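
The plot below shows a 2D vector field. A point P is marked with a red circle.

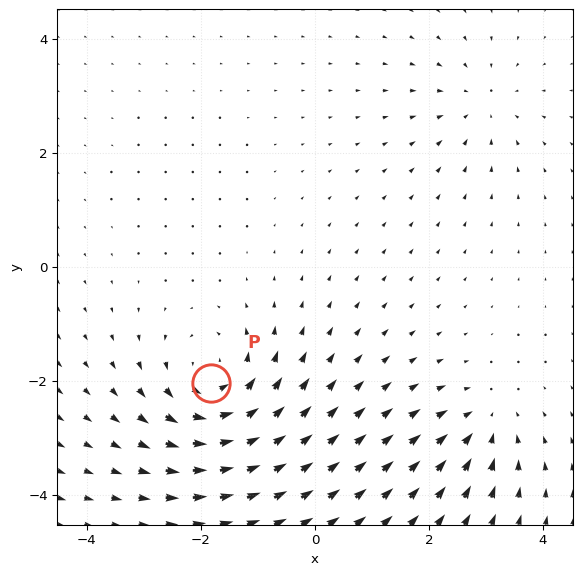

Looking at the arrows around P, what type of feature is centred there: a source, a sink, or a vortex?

At P (-1.8, -2.0) the arrows circulate counterclockwise. Divergence ≈0, curl about +5 — near-zero divergence with nonzero curl is a vortex.

vortex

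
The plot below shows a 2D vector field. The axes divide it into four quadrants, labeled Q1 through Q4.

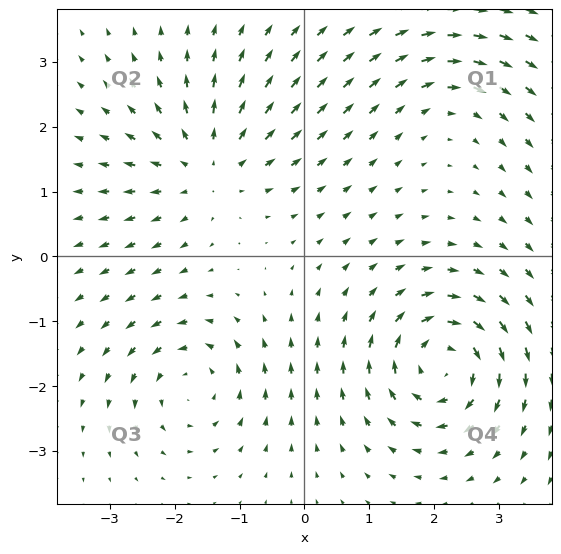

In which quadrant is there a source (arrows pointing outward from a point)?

The source sits at approximately (-1.5, 1.4), which lies in quadrant Q2. The divergence there is about +4, positive as expected for a source.

Q2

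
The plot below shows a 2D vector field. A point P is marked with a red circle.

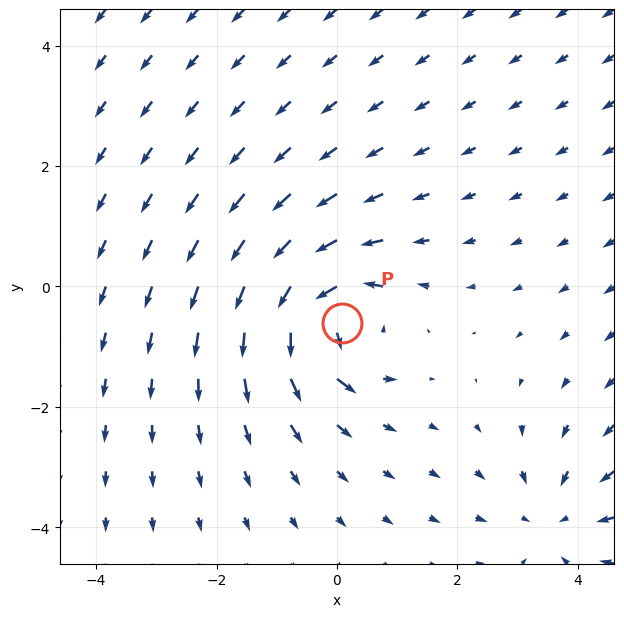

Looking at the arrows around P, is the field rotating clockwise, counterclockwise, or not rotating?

Near P at (0.1, -0.6) the arrows circulate counterclockwise. The curl (z-component) there is about +6; positive curl means counterclockwise rotation.

counterclockwise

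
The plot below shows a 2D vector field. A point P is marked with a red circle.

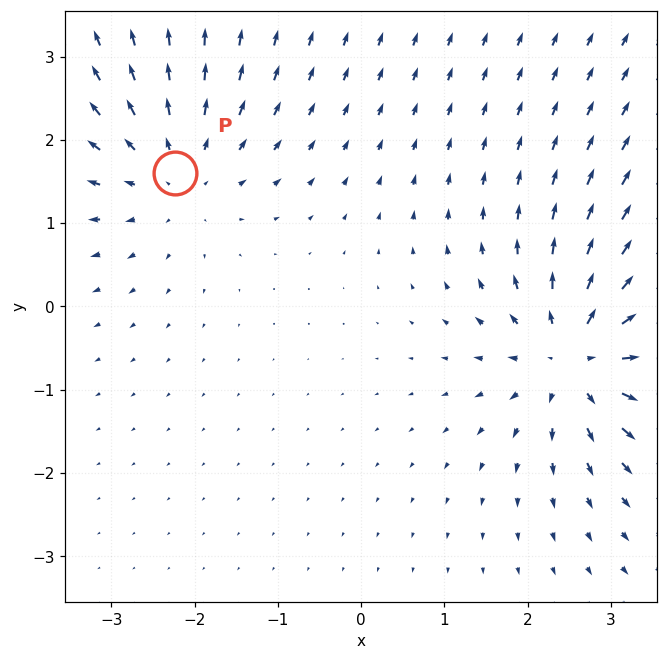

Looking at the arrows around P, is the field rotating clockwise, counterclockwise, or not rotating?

not rotating

Near P at (-2.2, 1.6) the arrows show no circulation. The curl there is ≈0.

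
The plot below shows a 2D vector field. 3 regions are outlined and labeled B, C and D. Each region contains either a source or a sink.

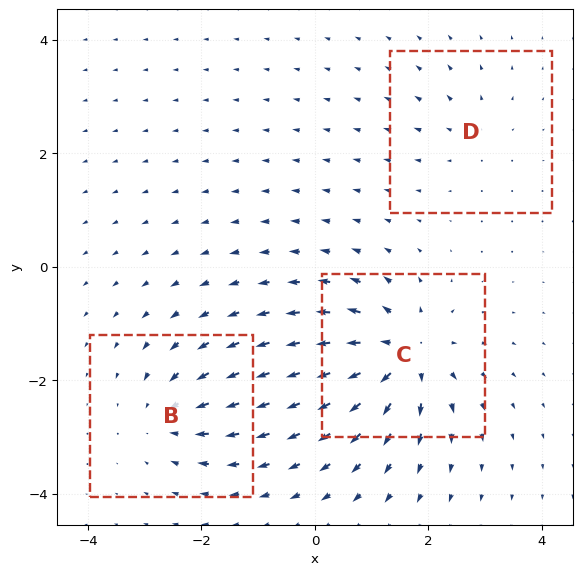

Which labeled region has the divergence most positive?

Divergence at each region's feature centre — B: about -4, C: about +6, D: about +2. Region C is most positive.

C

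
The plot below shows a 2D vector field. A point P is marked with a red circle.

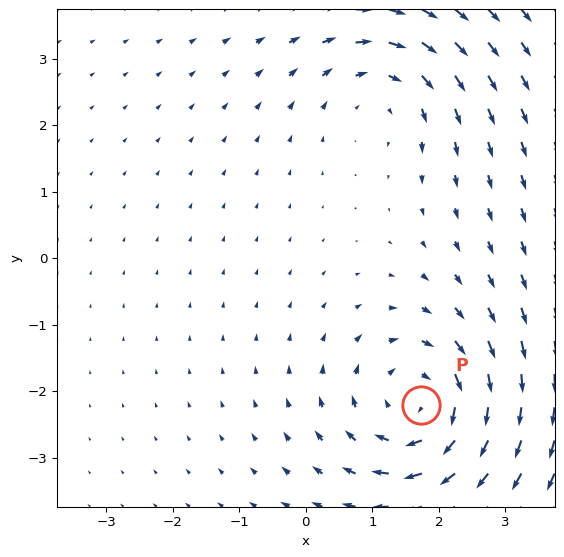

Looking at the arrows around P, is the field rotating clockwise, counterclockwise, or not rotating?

Near P at (1.7, -2.2) the arrows circulate clockwise. The curl (z-component) there is about -4; negative curl means clockwise rotation.

clockwise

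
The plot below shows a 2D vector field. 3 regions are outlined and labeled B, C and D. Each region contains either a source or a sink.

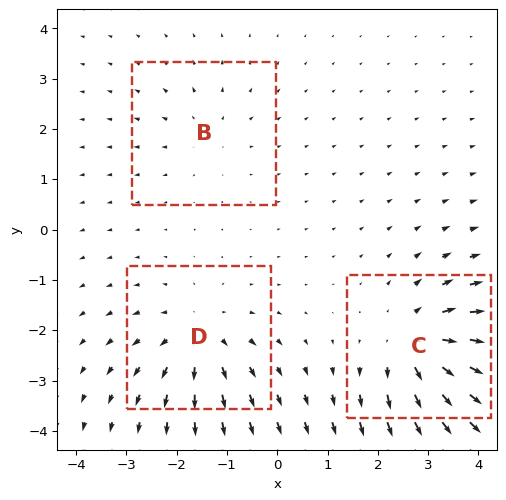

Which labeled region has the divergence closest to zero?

B

Divergence at each region's feature centre — B: about +2, C: about +5, D: about +4. Region B is closest to zero.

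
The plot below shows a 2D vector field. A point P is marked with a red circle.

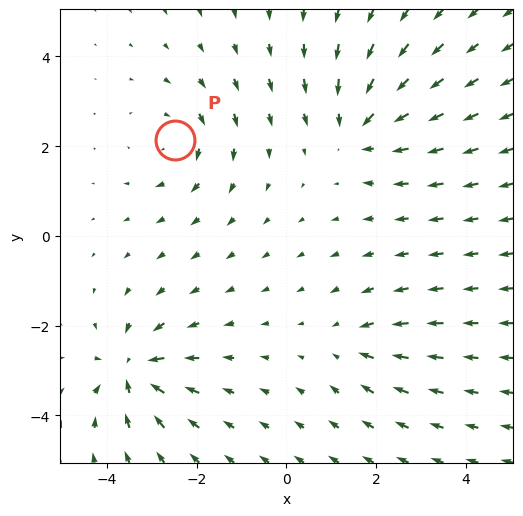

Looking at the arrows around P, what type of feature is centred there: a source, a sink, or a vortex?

At P (-2.5, 2.1) the arrows circulate clockwise. Divergence ≈0, curl about -4 — near-zero divergence with nonzero curl is a vortex.

vortex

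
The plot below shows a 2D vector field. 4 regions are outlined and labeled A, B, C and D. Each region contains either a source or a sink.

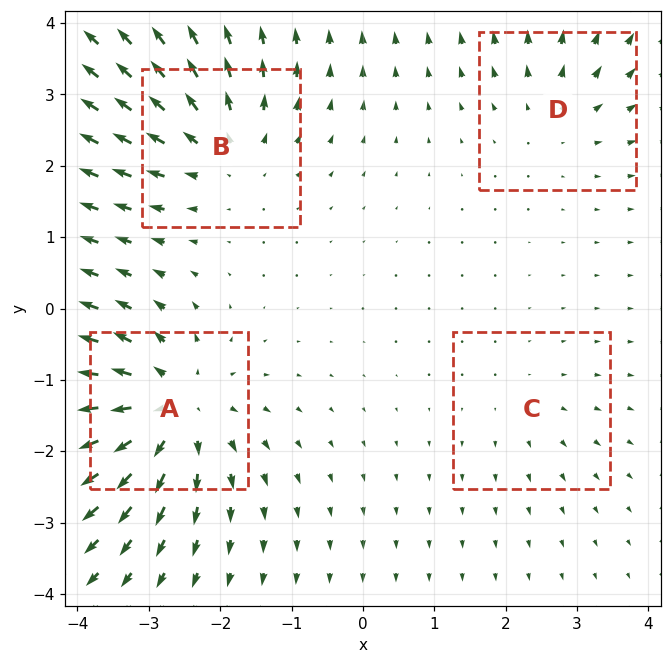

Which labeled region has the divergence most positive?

Divergence at each region's feature centre — A: about +7, B: about +5, C: about +2, D: about +3. Region A is most positive.

A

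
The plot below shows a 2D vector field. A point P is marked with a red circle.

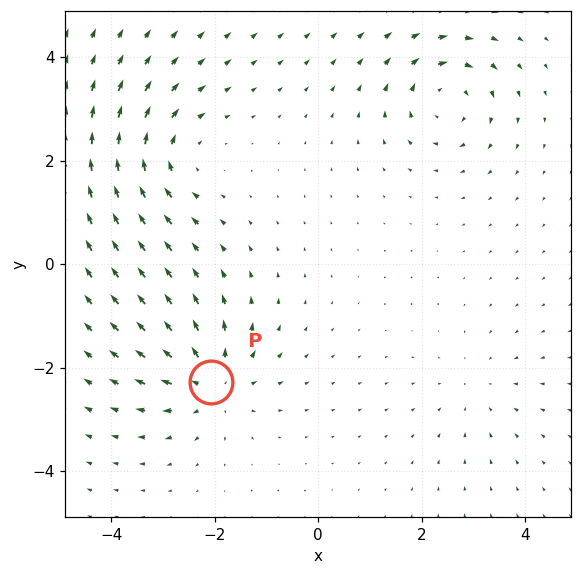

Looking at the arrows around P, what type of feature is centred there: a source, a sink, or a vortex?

At P (-2.1, -2.3) the arrows spread outward. Divergence about +5, curl ≈0 — positive divergence with near-zero curl is a source.

source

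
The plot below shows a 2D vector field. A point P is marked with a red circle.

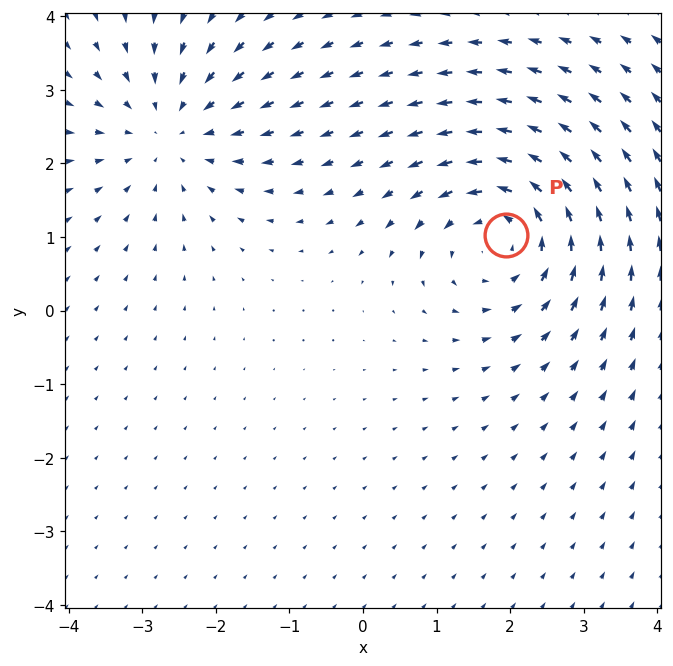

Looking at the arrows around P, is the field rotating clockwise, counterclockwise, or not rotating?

Near P at (1.9, 1.0) the arrows circulate counterclockwise. The curl (z-component) there is about +4; positive curl means counterclockwise rotation.

counterclockwise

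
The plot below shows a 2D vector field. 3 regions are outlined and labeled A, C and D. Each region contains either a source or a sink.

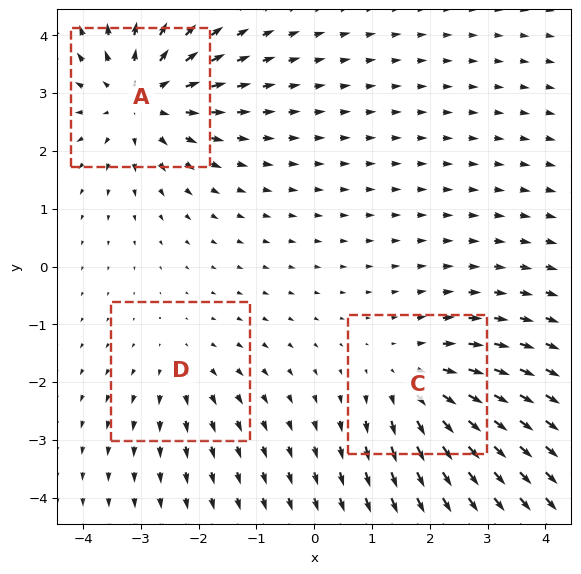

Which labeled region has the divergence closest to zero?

D

Divergence at each region's feature centre — A: about +4, C: about +3, D: about +2. Region D is closest to zero.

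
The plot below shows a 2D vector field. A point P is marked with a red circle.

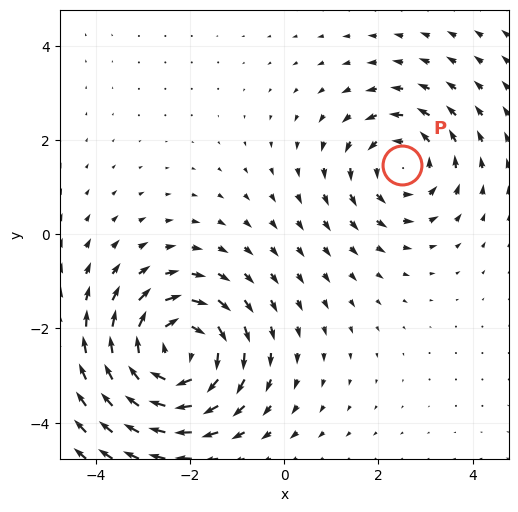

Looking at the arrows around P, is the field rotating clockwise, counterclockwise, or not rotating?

counterclockwise

Near P at (2.5, 1.5) the arrows circulate counterclockwise. The curl (z-component) there is about +3; positive curl means counterclockwise rotation.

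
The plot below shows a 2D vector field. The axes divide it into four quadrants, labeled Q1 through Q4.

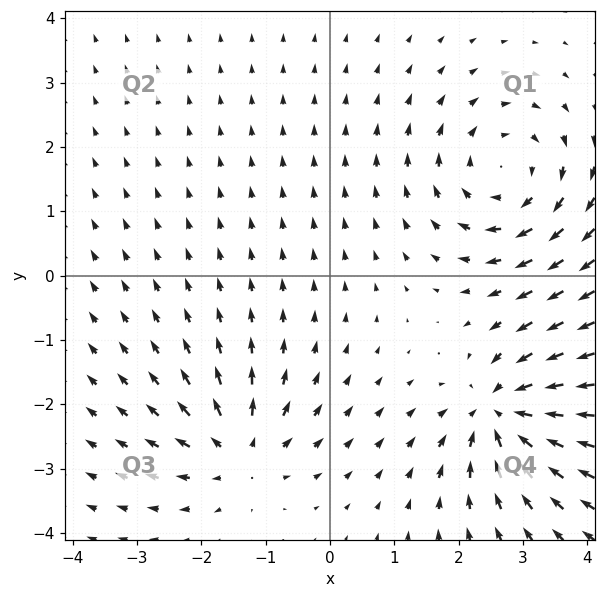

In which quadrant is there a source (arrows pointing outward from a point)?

Q3

The source sits at approximately (-1.4, -2.7), which lies in quadrant Q3. The divergence there is about +5, positive as expected for a source.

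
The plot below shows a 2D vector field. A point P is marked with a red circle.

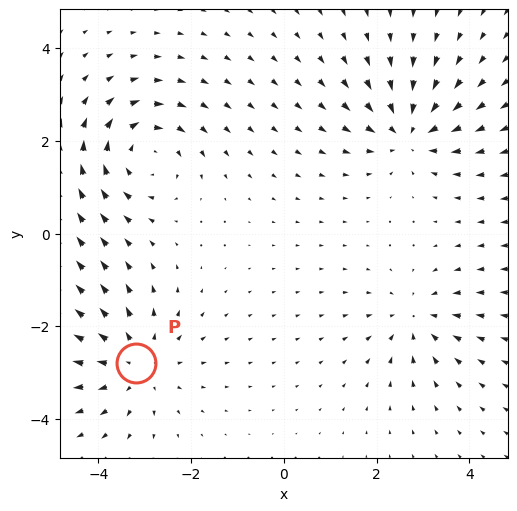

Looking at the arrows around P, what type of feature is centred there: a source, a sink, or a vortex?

source

At P (-3.2, -2.8) the arrows spread outward. Divergence about +4, curl ≈0 — positive divergence with near-zero curl is a source.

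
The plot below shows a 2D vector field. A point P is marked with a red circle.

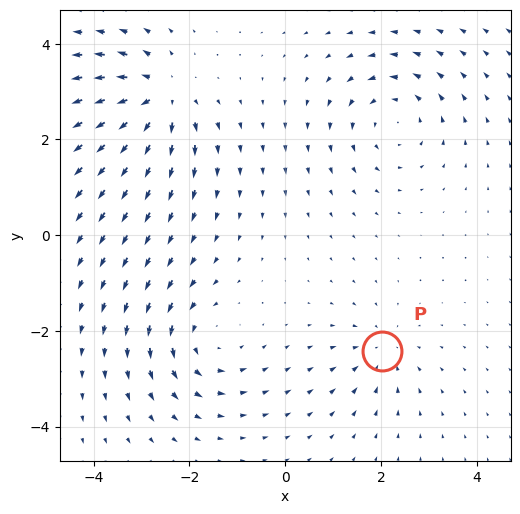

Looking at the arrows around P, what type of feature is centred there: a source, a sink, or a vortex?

At P (2.0, -2.4) the arrows converge inward. Divergence about -3, curl ≈0 — negative divergence with near-zero curl is a sink.

sink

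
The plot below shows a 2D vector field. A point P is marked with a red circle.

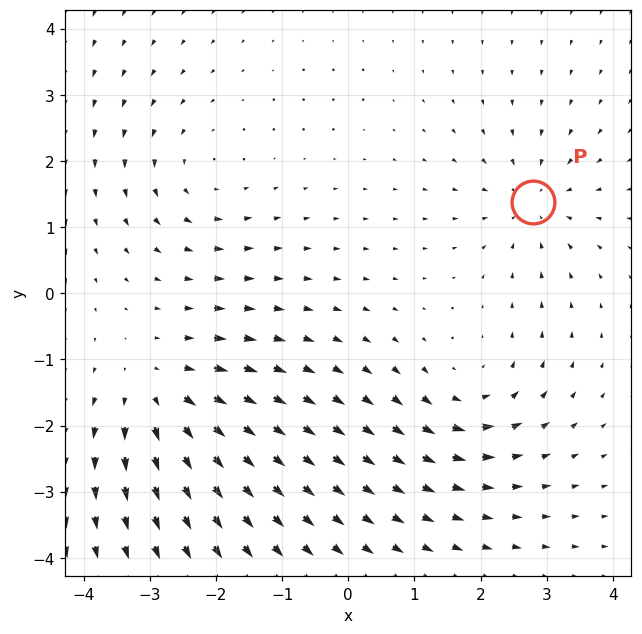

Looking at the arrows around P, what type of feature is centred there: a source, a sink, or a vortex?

At P (2.8, 1.4) the arrows converge inward. Divergence about -4, curl ≈0 — negative divergence with near-zero curl is a sink.

sink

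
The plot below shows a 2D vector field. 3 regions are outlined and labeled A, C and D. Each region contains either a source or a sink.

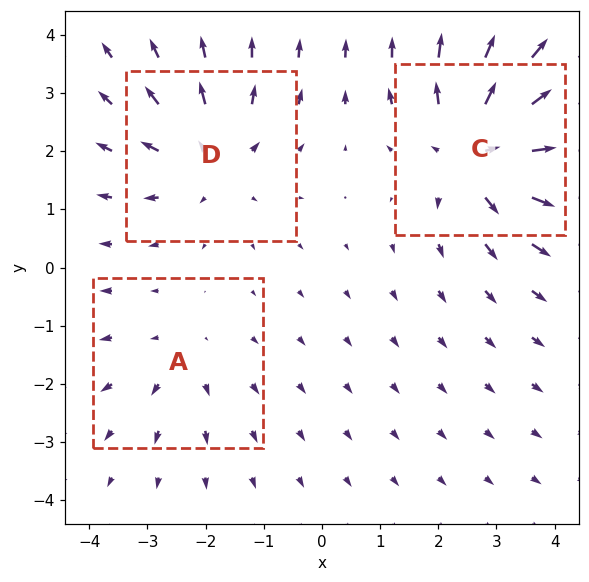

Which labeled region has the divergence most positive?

C

Divergence at each region's feature centre — A: about +2, C: about +5, D: about +3. Region C is most positive.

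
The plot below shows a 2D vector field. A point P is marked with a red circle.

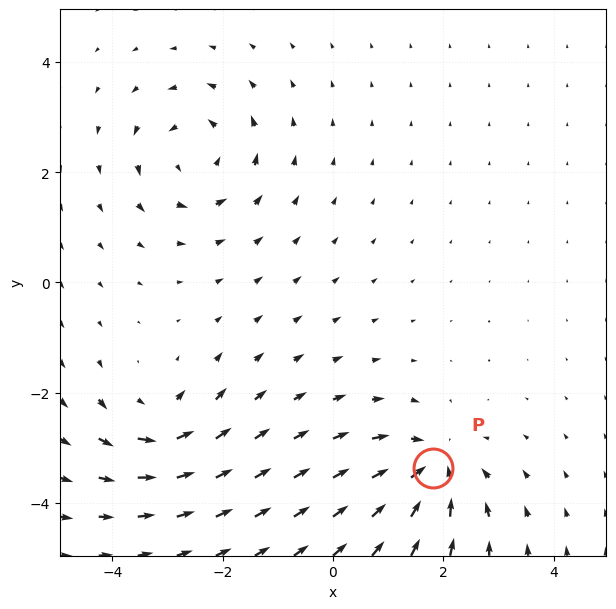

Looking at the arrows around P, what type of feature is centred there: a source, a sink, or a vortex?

sink

At P (1.8, -3.4) the arrows converge inward. Divergence about -6, curl ≈0 — negative divergence with near-zero curl is a sink.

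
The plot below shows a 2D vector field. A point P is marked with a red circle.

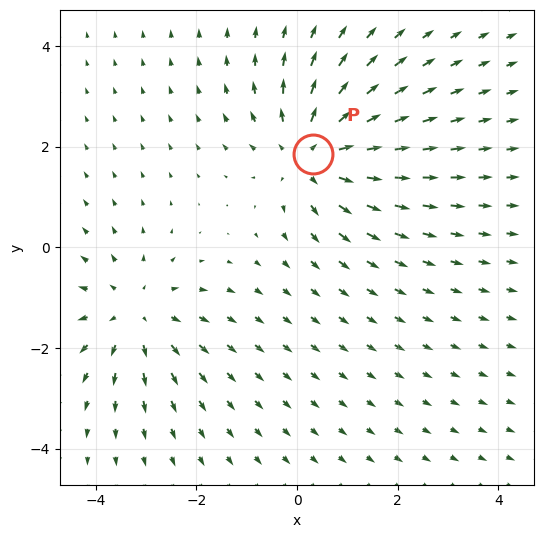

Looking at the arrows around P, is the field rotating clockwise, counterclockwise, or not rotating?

not rotating

Near P at (0.3, 1.9) the arrows show no circulation. The curl there is ≈0.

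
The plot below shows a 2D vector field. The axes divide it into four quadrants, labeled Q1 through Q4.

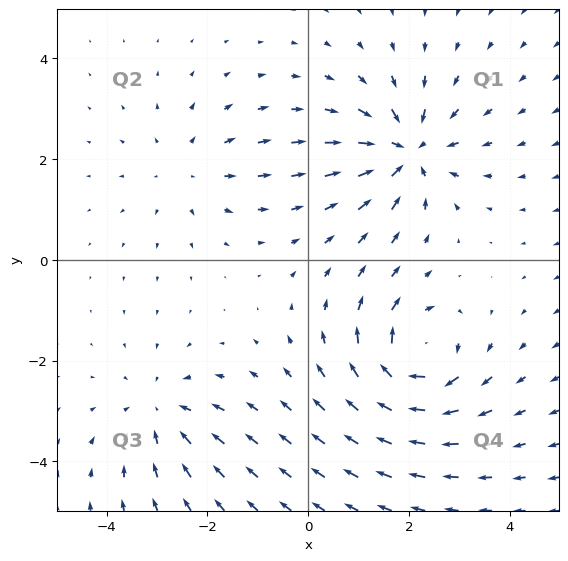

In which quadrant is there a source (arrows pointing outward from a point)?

Q2

The source sits at approximately (-2.4, 1.8), which lies in quadrant Q2. The divergence there is about +2, positive as expected for a source.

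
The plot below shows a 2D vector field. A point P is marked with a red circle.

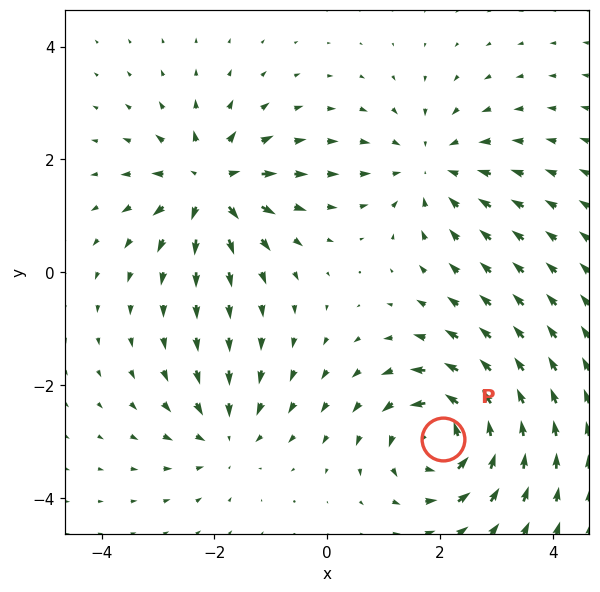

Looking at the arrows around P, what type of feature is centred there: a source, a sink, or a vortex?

vortex

At P (2.1, -3.0) the arrows circulate counterclockwise. Divergence ≈0, curl about +6 — near-zero divergence with nonzero curl is a vortex.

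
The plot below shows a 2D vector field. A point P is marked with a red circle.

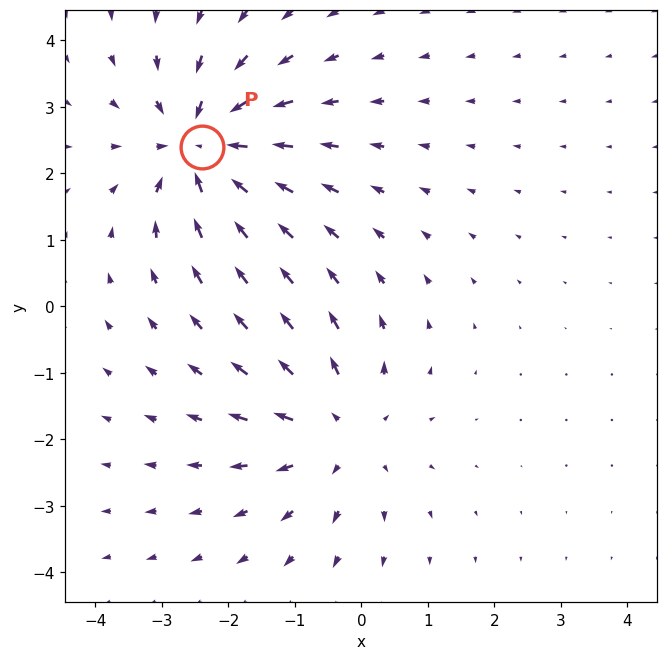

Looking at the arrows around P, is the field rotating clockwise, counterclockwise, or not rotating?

not rotating

Near P at (-2.4, 2.4) the arrows show no circulation. The curl there is ≈0.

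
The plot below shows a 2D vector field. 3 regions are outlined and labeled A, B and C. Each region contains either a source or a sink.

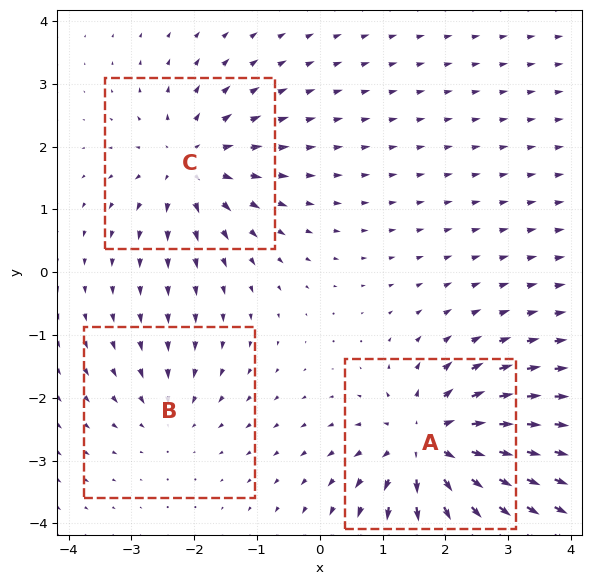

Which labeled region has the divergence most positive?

A

Divergence at each region's feature centre — A: about +5, B: about -2, C: about +4. Region A is most positive.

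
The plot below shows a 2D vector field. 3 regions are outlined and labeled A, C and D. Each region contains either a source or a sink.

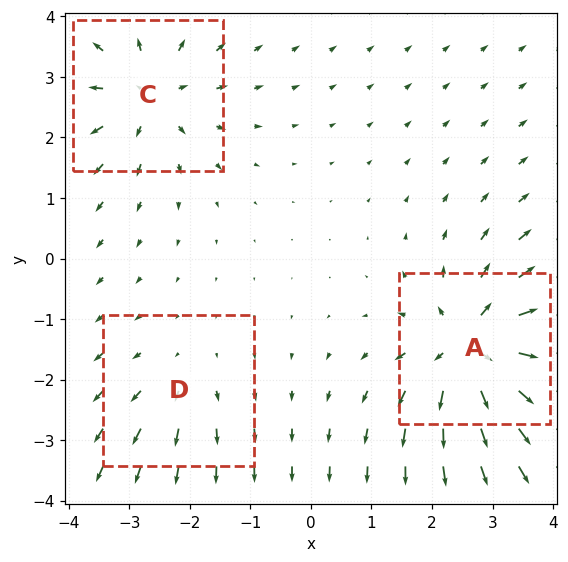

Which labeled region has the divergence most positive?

Divergence at each region's feature centre — A: about +6, C: about +4, D: about +2. Region A is most positive.

A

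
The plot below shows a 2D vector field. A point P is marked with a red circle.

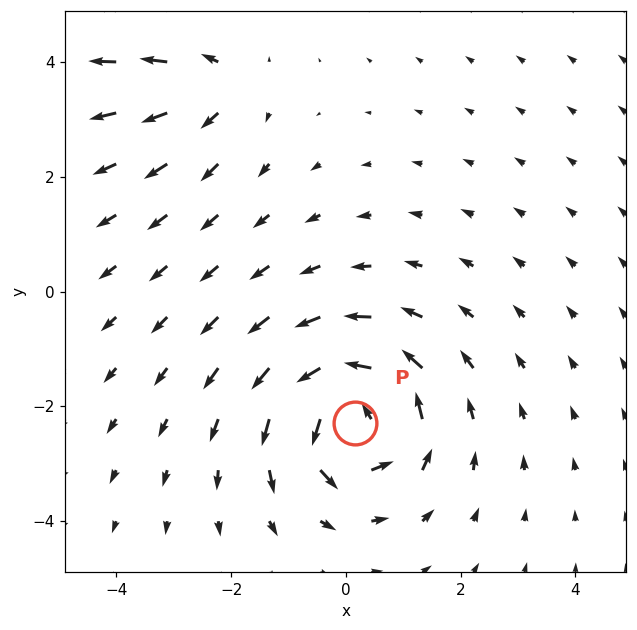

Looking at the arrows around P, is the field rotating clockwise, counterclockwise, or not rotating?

Near P at (0.2, -2.3) the arrows circulate counterclockwise. The curl (z-component) there is about +5; positive curl means counterclockwise rotation.

counterclockwise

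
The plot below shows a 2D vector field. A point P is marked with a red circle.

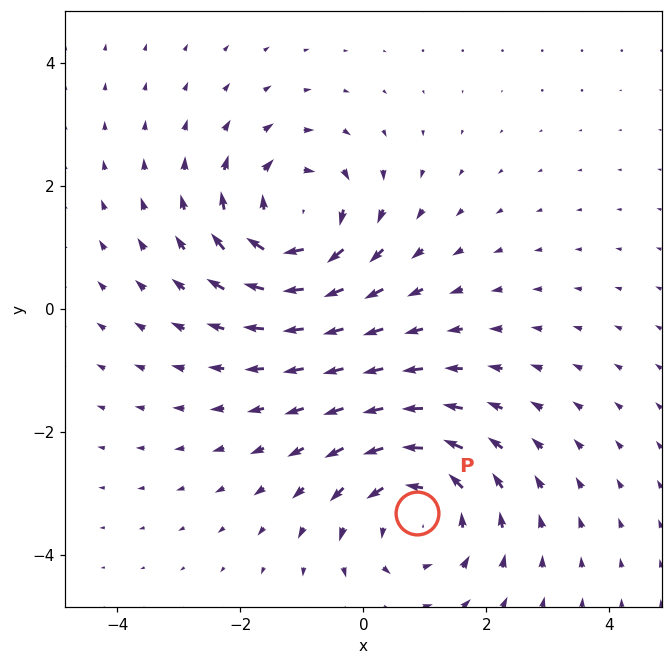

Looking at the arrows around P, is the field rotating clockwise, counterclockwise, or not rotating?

counterclockwise

Near P at (0.9, -3.3) the arrows circulate counterclockwise. The curl (z-component) there is about +4; positive curl means counterclockwise rotation.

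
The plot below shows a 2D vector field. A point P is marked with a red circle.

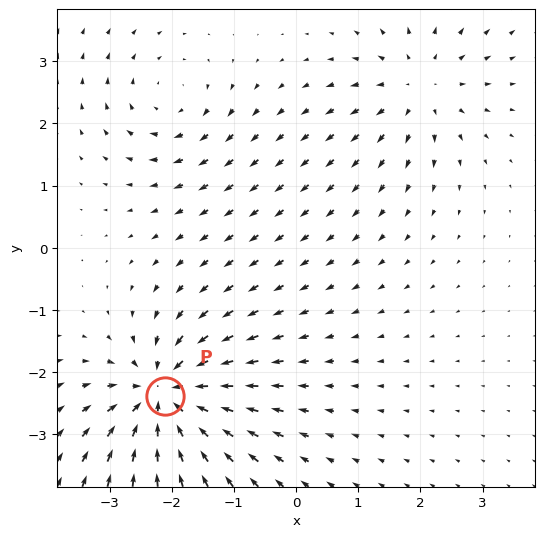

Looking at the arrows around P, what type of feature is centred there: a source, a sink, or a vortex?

sink

At P (-2.1, -2.4) the arrows converge inward. Divergence about -7, curl ≈0 — negative divergence with near-zero curl is a sink.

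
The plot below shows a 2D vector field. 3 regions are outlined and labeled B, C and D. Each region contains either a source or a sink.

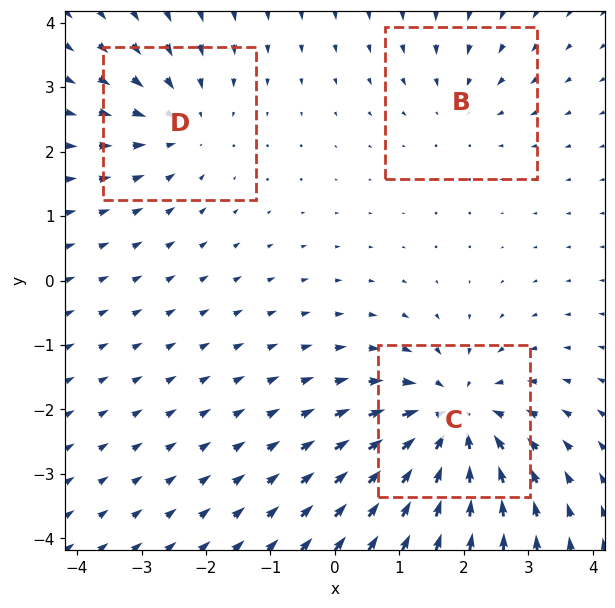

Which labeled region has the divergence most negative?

Divergence at each region's feature centre — B: about -2, C: about -5, D: about -3. Region C is most negative.

C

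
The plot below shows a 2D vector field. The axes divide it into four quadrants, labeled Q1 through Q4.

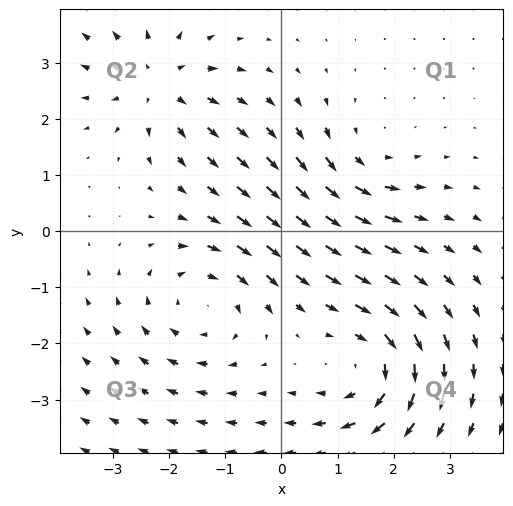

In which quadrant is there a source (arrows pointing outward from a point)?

The source sits at approximately (-2.2, 2.6), which lies in quadrant Q2. The divergence there is about +4, positive as expected for a source.

Q2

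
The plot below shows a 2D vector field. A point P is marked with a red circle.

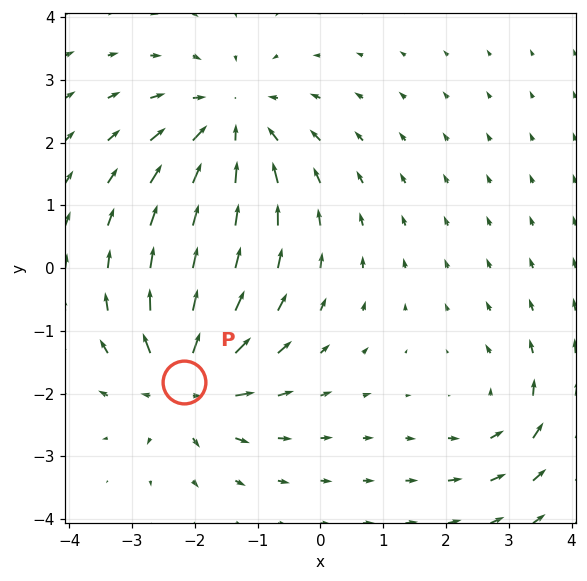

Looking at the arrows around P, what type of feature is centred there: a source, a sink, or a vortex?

source

At P (-2.2, -1.8) the arrows spread outward. Divergence about +6, curl ≈0 — positive divergence with near-zero curl is a source.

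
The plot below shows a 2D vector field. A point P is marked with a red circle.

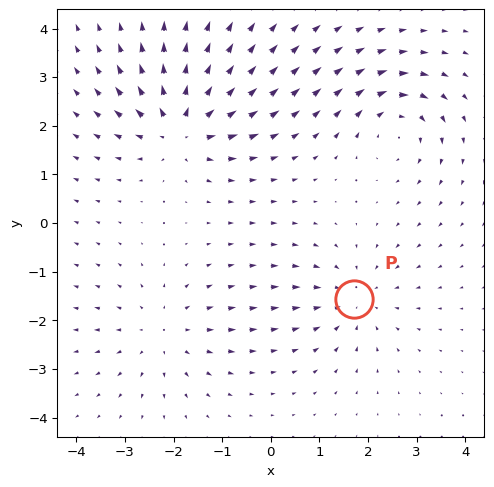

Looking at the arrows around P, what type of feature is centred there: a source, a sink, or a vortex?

sink

At P (1.7, -1.6) the arrows converge inward. Divergence about -4, curl ≈0 — negative divergence with near-zero curl is a sink.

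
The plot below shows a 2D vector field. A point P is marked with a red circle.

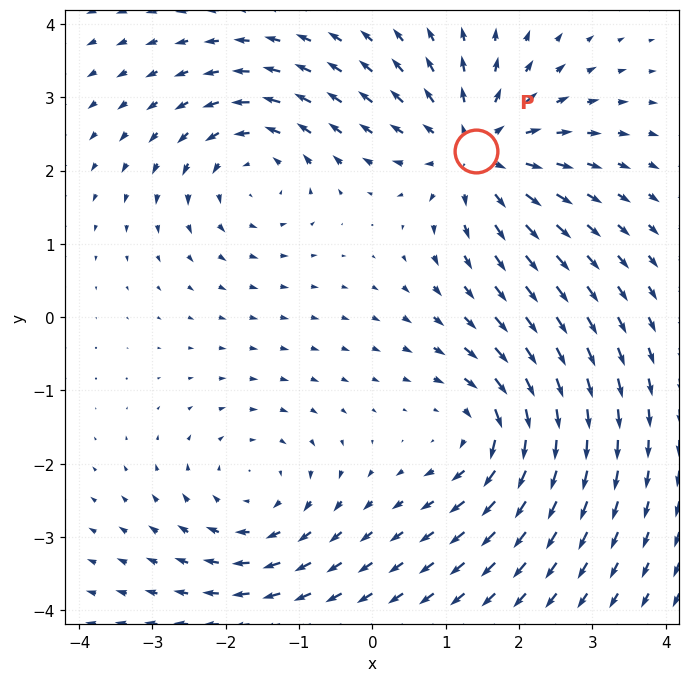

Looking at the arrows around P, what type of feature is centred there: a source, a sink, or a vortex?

At P (1.4, 2.3) the arrows spread outward. Divergence about +5, curl ≈0 — positive divergence with near-zero curl is a source.

source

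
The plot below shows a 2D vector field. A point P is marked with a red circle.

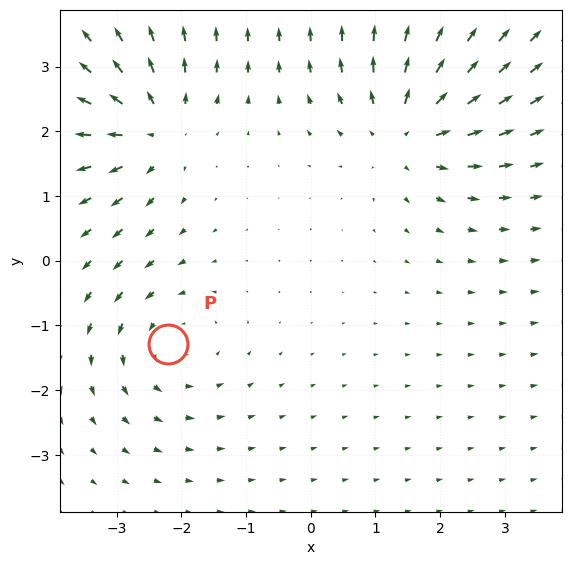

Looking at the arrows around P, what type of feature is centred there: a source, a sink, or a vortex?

At P (-2.2, -1.3) the arrows circulate counterclockwise. Divergence ≈0, curl about +4 — near-zero divergence with nonzero curl is a vortex.

vortex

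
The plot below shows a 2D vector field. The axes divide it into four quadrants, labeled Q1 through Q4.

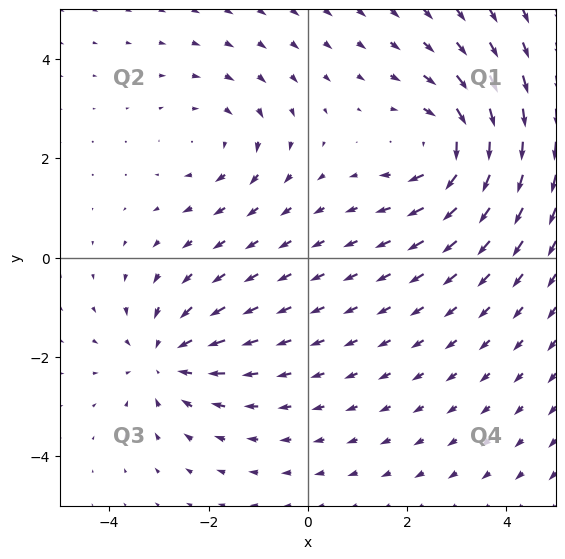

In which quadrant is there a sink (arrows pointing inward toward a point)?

The sink sits at approximately (-2.9, -2.0), which lies in quadrant Q3. The divergence there is about -4, negative as expected for a sink.

Q3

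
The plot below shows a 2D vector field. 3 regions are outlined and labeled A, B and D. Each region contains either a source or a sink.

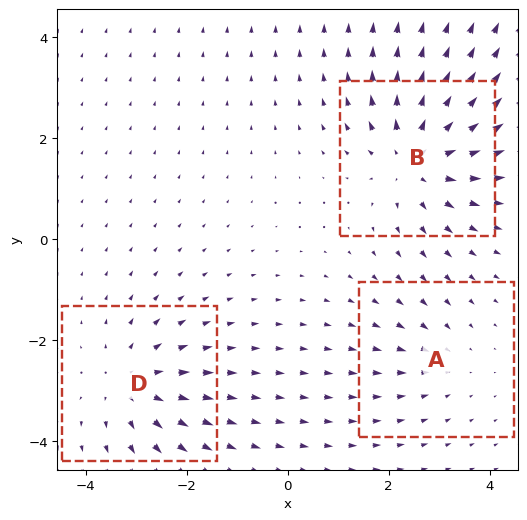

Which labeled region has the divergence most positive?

Divergence at each region's feature centre — A: about -2, B: about +4, D: about +3. Region B is most positive.

B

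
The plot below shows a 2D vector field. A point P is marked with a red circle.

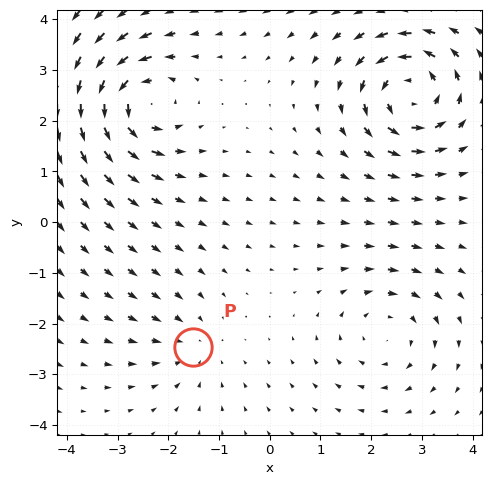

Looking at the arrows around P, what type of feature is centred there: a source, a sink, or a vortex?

At P (-1.5, -2.5) the arrows converge inward. Divergence about -2, curl ≈0 — negative divergence with near-zero curl is a sink.

sink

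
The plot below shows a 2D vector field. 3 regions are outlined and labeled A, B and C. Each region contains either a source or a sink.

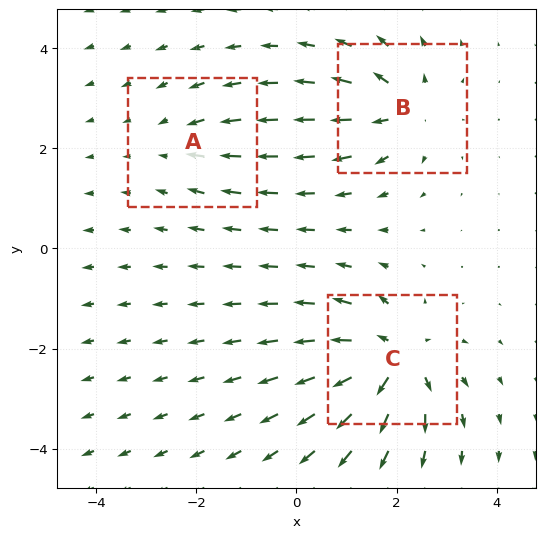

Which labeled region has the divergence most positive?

Divergence at each region's feature centre — A: about -2, B: about +4, C: about +6. Region C is most positive.

C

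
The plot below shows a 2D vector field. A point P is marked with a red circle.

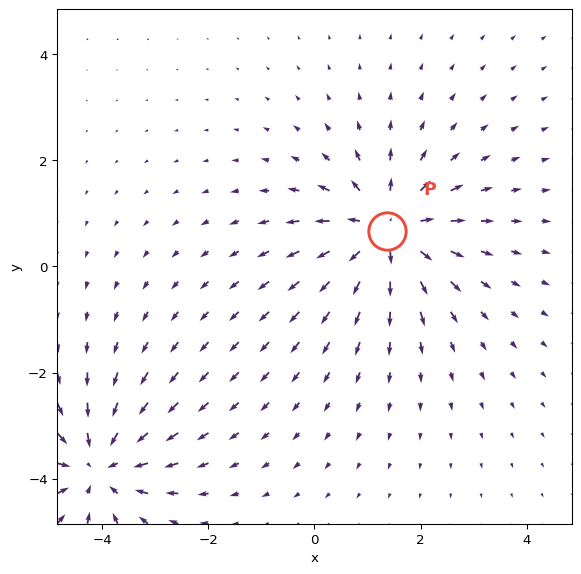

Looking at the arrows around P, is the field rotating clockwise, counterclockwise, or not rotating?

not rotating

Near P at (1.4, 0.7) the arrows show no circulation. The curl there is ≈0.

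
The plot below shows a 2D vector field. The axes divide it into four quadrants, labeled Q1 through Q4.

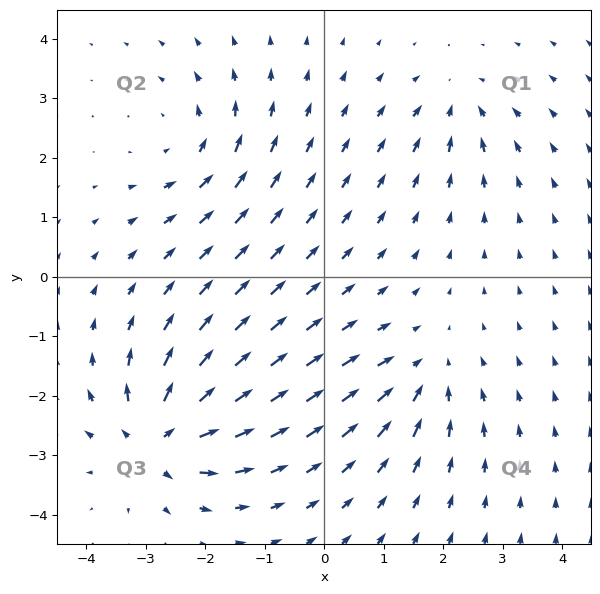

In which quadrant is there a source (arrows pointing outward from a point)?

The source sits at approximately (-2.8, -2.7), which lies in quadrant Q3. The divergence there is about +7, positive as expected for a source.

Q3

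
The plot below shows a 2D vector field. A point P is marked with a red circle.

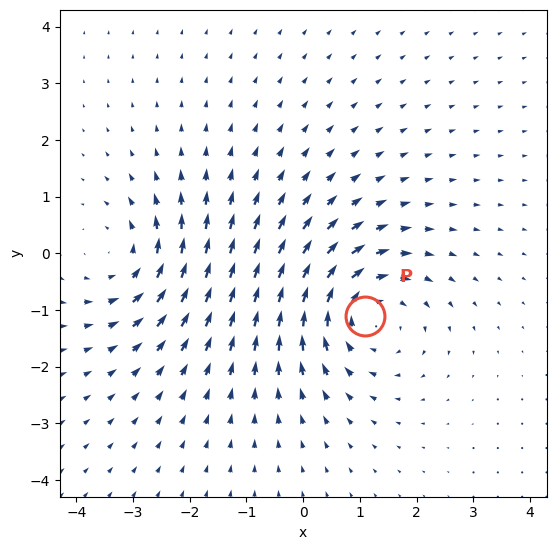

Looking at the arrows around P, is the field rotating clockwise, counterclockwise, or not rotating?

clockwise

Near P at (1.1, -1.1) the arrows circulate clockwise. The curl (z-component) there is about -3; negative curl means clockwise rotation.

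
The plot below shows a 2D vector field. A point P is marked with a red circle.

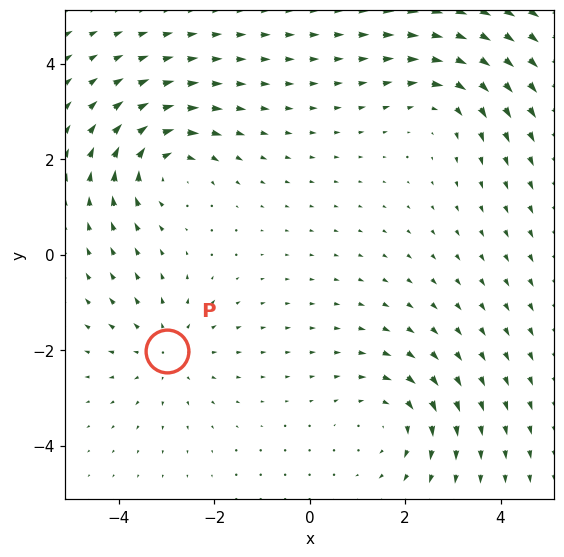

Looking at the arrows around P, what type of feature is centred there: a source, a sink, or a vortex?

At P (-3.0, -2.0) the arrows spread outward. Divergence about +2, curl ≈0 — positive divergence with near-zero curl is a source.

source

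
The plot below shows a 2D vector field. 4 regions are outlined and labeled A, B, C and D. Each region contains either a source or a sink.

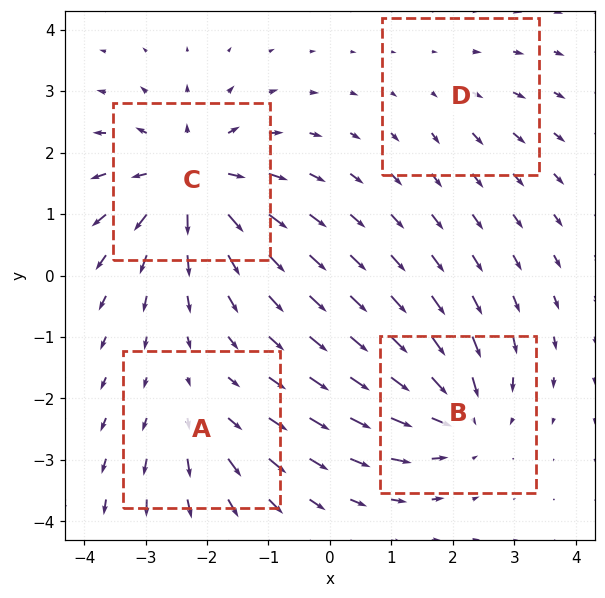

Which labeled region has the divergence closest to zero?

Divergence at each region's feature centre — A: about +3, B: about -5, C: about +7, D: about +2. Region D is closest to zero.

D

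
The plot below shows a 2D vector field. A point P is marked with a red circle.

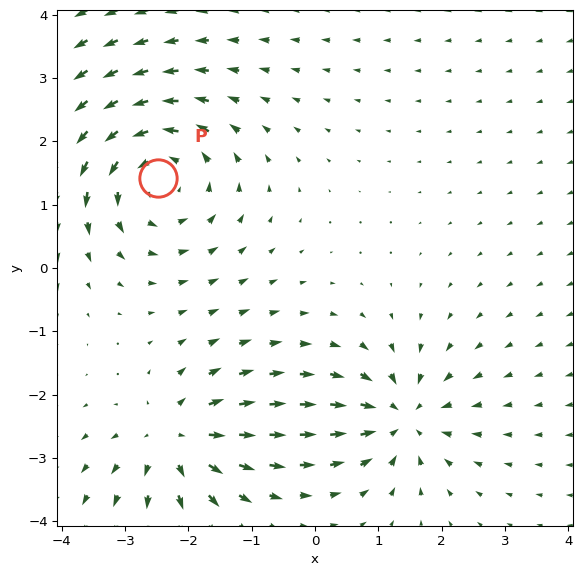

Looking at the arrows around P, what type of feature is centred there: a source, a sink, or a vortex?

vortex

At P (-2.5, 1.4) the arrows circulate counterclockwise. Divergence ≈0, curl about +5 — near-zero divergence with nonzero curl is a vortex.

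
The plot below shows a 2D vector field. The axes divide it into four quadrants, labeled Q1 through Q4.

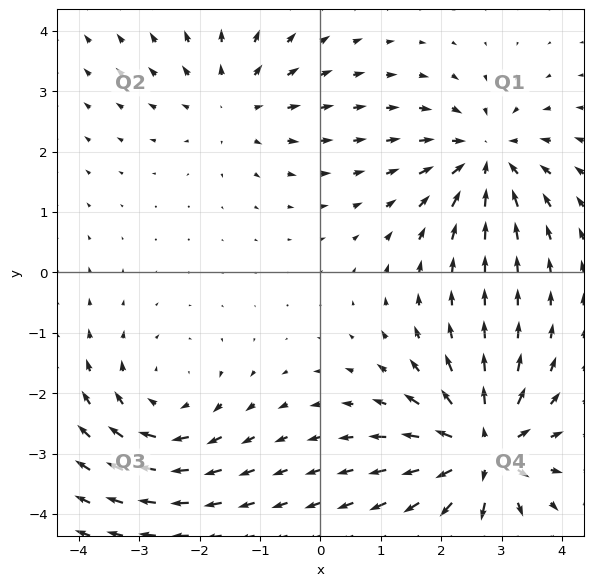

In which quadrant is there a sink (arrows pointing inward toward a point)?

The sink sits at approximately (2.7, 1.9), which lies in quadrant Q1. The divergence there is about -4, negative as expected for a sink.

Q1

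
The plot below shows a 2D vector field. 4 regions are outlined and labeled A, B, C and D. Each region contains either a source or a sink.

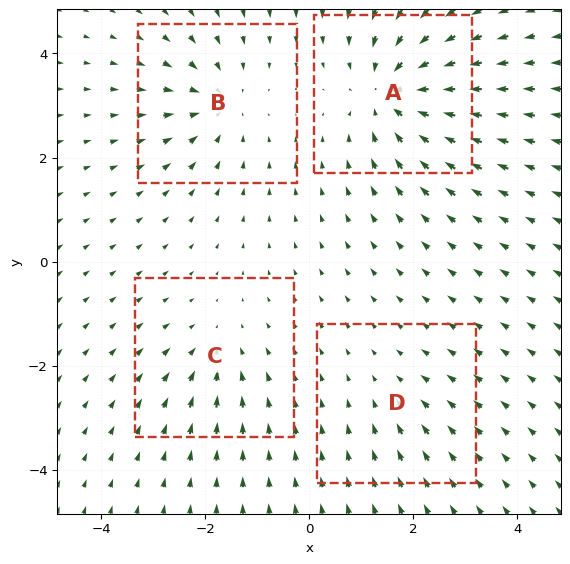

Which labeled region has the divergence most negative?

A

Divergence at each region's feature centre — A: about -7, B: about -5, C: about -3, D: about -2. Region A is most negative.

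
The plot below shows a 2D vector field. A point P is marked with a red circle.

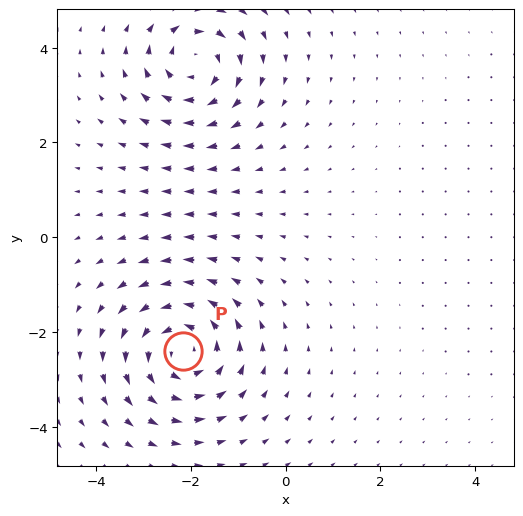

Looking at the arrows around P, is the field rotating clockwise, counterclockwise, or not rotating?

Near P at (-2.2, -2.4) the arrows circulate counterclockwise. The curl (z-component) there is about +4; positive curl means counterclockwise rotation.

counterclockwise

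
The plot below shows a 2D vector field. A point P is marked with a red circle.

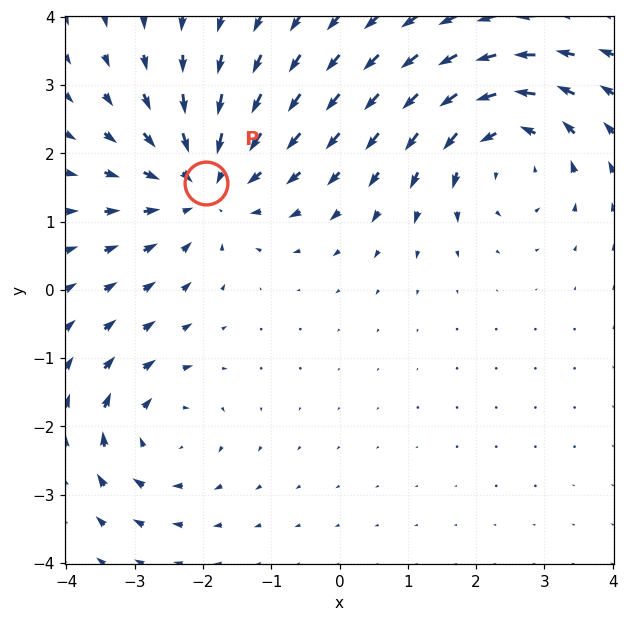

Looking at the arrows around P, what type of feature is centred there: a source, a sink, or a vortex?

At P (-2.0, 1.6) the arrows converge inward. Divergence about -4, curl ≈0 — negative divergence with near-zero curl is a sink.

sink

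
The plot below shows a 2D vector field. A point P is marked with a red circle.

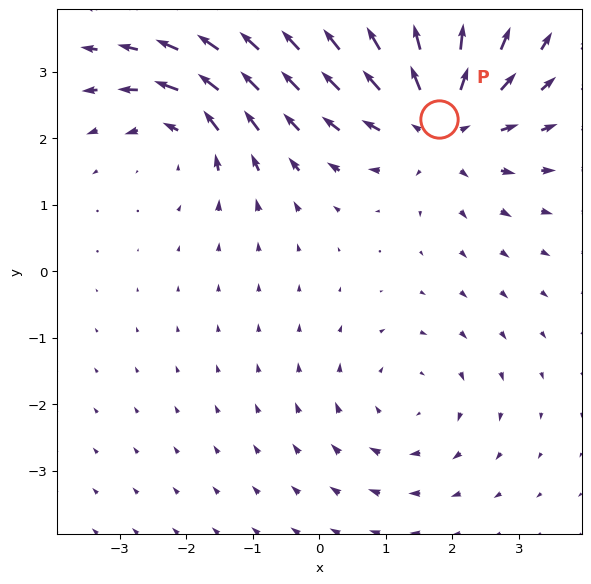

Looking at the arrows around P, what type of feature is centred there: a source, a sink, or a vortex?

source

At P (1.8, 2.3) the arrows spread outward. Divergence about +4, curl ≈0 — positive divergence with near-zero curl is a source.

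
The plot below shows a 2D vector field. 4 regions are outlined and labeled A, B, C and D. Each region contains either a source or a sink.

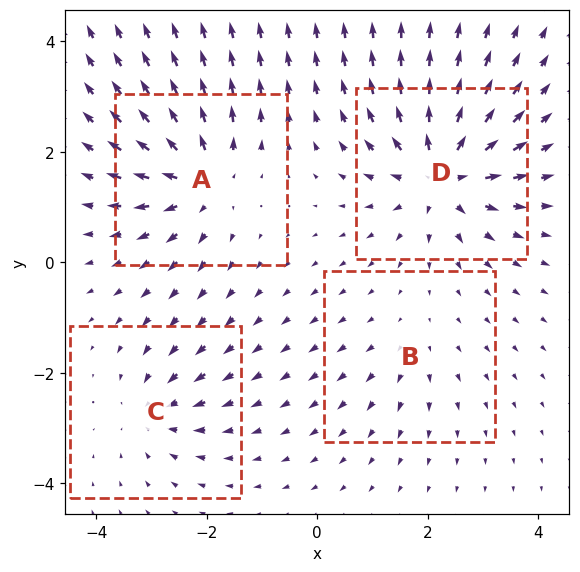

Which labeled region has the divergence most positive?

D

Divergence at each region's feature centre — A: about +6, B: about +2, C: about -4, D: about +8. Region D is most positive.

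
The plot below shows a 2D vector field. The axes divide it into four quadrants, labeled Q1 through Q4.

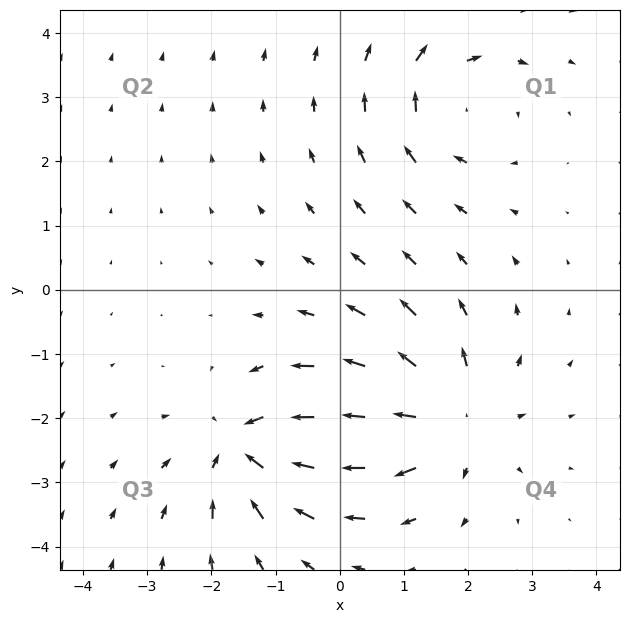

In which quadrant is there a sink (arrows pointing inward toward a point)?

Q3

The sink sits at approximately (-1.4, -2.5), which lies in quadrant Q3. The divergence there is about -5, negative as expected for a sink.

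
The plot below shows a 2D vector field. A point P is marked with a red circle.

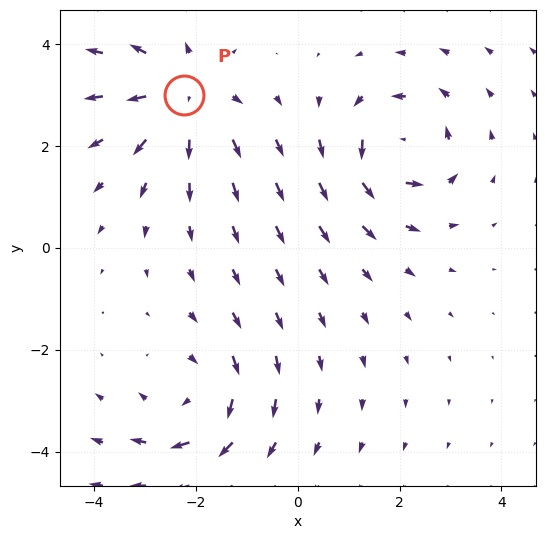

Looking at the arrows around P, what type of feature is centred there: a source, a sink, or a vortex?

At P (-2.2, 3.0) the arrows spread outward. Divergence about +5, curl ≈0 — positive divergence with near-zero curl is a source.

source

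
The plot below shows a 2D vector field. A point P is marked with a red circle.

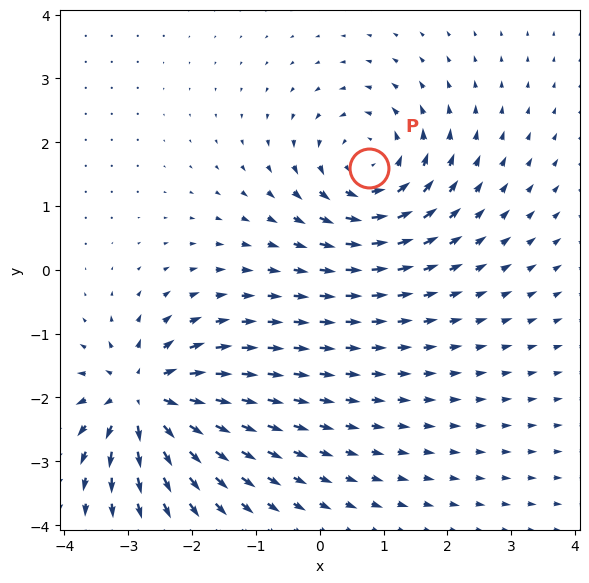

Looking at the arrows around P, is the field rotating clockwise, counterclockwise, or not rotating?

Near P at (0.8, 1.6) the arrows circulate counterclockwise. The curl (z-component) there is about +5; positive curl means counterclockwise rotation.

counterclockwise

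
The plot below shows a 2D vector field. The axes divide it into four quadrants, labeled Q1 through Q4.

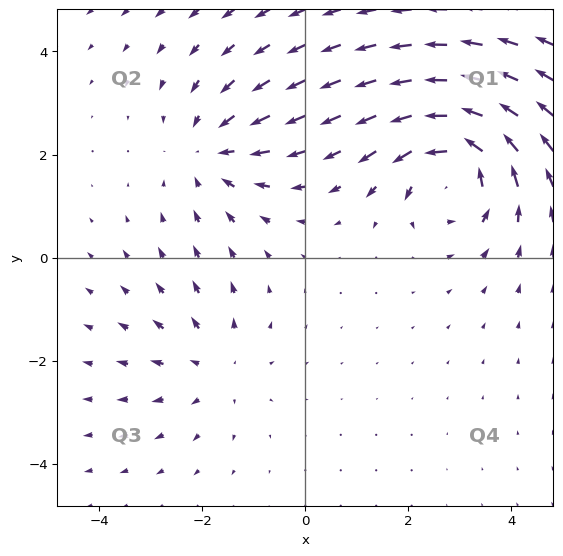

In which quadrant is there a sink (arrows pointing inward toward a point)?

The sink sits at approximately (-1.8, 2.1), which lies in quadrant Q2. The divergence there is about -3, negative as expected for a sink.

Q2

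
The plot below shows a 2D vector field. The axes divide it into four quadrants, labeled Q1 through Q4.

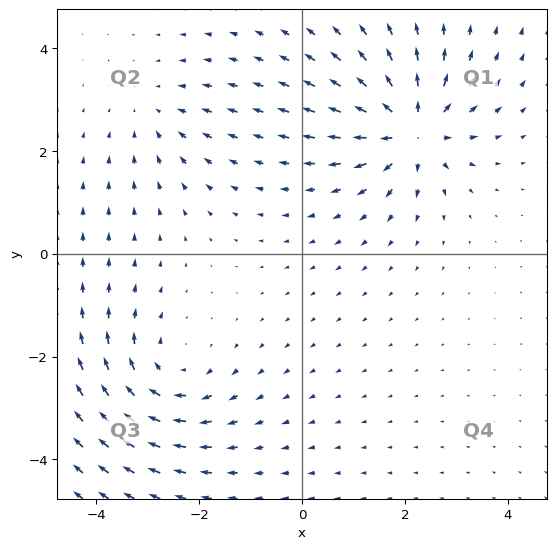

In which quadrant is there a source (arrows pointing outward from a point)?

The source sits at approximately (2.1, 2.4), which lies in quadrant Q1. The divergence there is about +6, positive as expected for a source.

Q1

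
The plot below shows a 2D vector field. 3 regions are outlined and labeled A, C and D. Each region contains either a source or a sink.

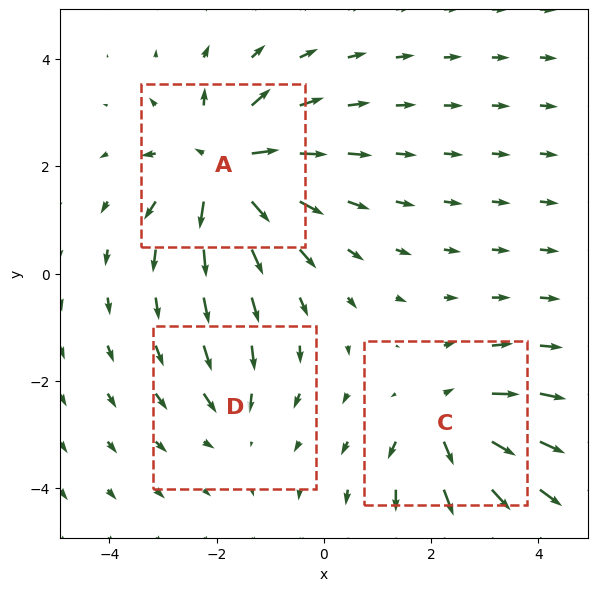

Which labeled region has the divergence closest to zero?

D

Divergence at each region's feature centre — A: about +6, C: about +4, D: about -3. Region D is closest to zero.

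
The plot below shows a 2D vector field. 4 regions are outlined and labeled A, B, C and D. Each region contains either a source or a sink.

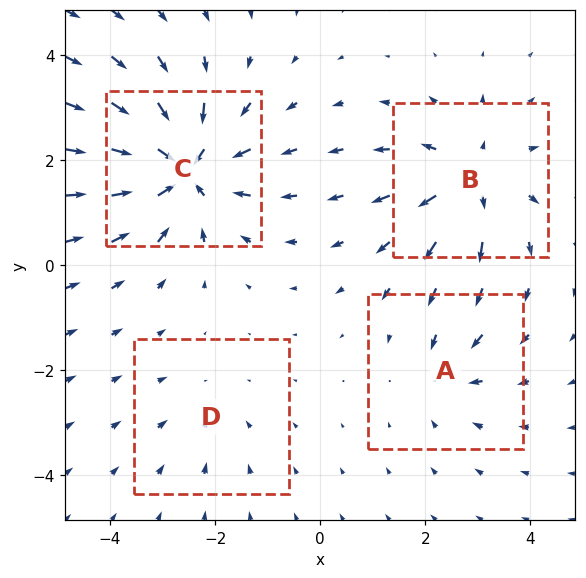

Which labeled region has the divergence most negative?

C

Divergence at each region's feature centre — A: about -3, B: about +5, C: about -7, D: about -2. Region C is most negative.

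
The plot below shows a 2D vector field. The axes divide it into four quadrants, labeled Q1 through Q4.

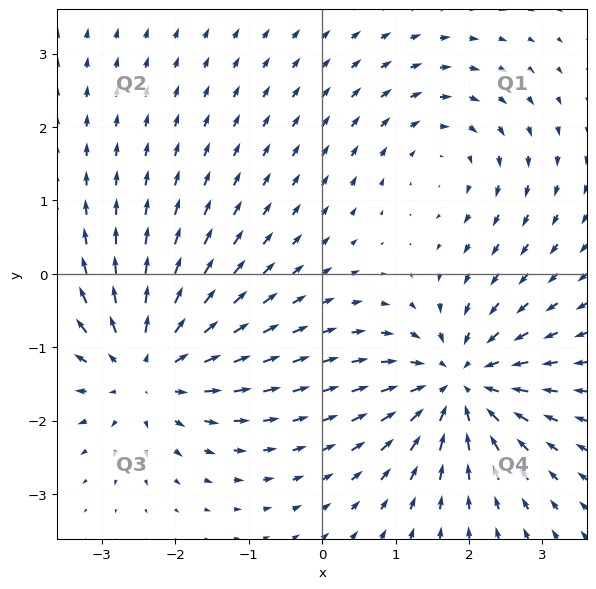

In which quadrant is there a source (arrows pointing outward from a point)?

The source sits at approximately (-2.4, -1.3), which lies in quadrant Q3. The divergence there is about +5, positive as expected for a source.

Q3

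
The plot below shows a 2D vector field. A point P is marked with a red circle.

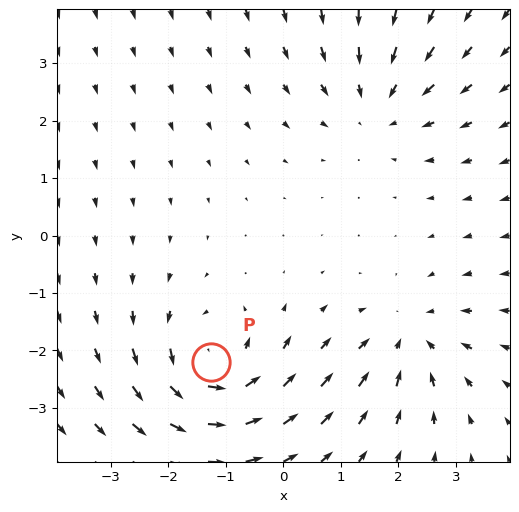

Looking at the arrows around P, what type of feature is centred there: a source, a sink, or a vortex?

vortex

At P (-1.3, -2.2) the arrows circulate counterclockwise. Divergence ≈0, curl about +4 — near-zero divergence with nonzero curl is a vortex.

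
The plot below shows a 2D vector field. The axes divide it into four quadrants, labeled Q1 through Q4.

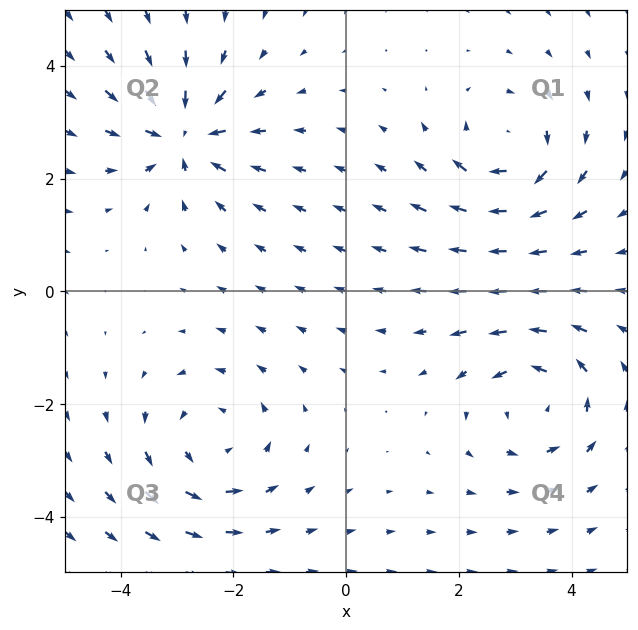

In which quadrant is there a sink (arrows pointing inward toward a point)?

Q2

The sink sits at approximately (-2.9, 2.8), which lies in quadrant Q2. The divergence there is about -6, negative as expected for a sink.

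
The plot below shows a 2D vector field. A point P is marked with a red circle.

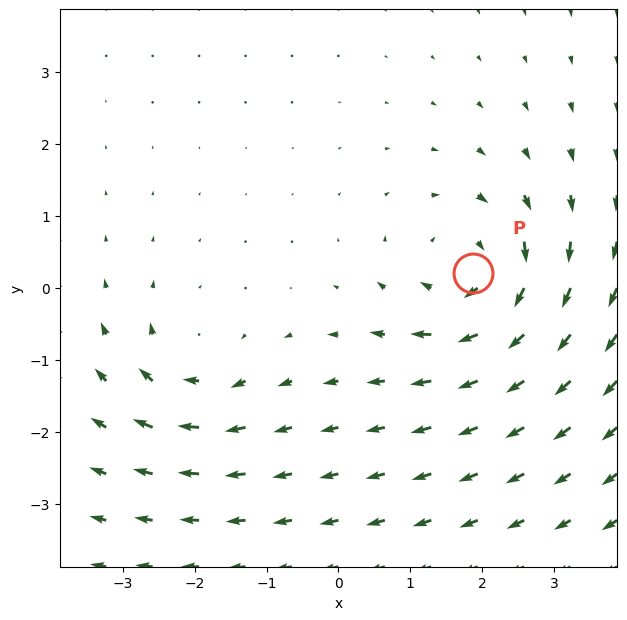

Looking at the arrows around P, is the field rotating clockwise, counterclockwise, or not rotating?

Near P at (1.9, 0.2) the arrows circulate clockwise. The curl (z-component) there is about -6; negative curl means clockwise rotation.

clockwise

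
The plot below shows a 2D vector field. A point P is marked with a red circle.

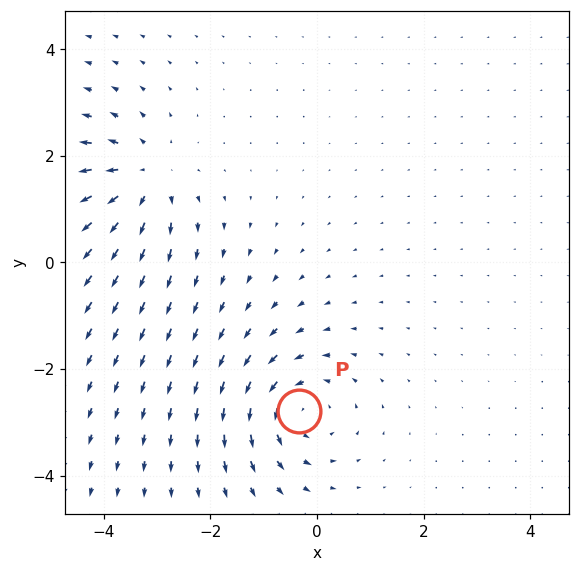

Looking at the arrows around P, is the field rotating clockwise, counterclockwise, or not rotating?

counterclockwise

Near P at (-0.3, -2.8) the arrows circulate counterclockwise. The curl (z-component) there is about +3; positive curl means counterclockwise rotation.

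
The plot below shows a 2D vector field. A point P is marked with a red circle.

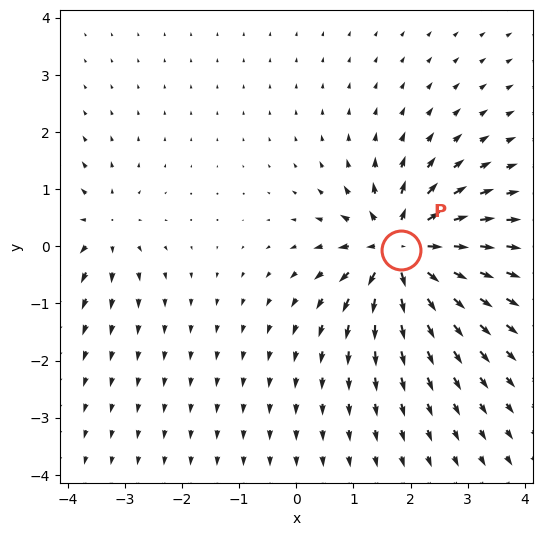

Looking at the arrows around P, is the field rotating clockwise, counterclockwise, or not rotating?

Near P at (1.8, -0.1) the arrows show no circulation. The curl there is ≈0.

not rotating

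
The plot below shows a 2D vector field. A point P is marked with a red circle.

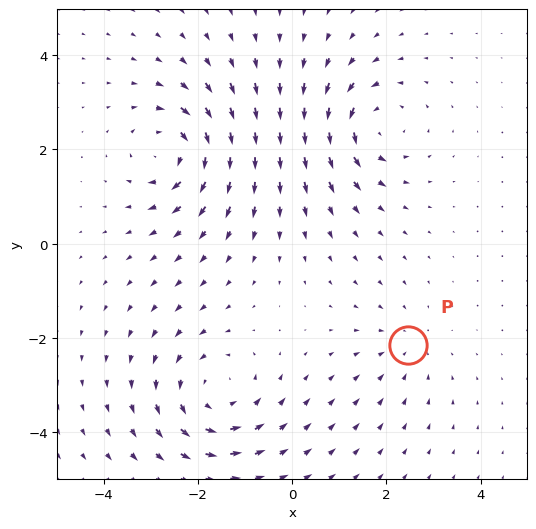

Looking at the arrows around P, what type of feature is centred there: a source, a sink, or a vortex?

sink

At P (2.5, -2.2) the arrows converge inward. Divergence about -2, curl ≈0 — negative divergence with near-zero curl is a sink.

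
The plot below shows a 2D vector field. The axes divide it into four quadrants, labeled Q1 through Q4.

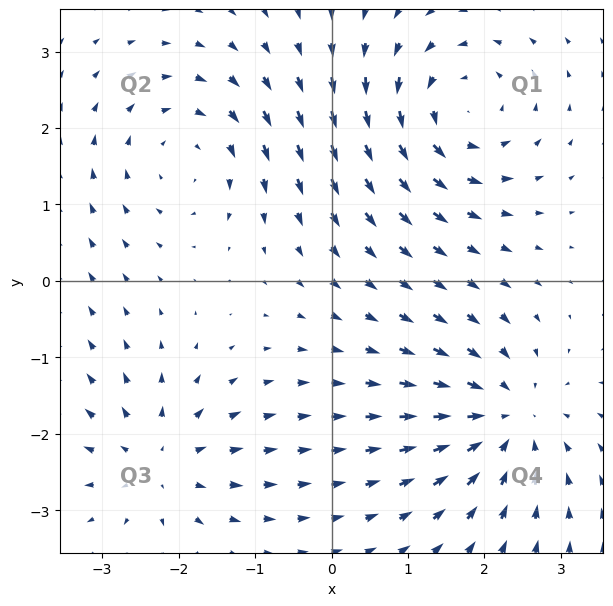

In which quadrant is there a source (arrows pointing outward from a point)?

Q3

The source sits at approximately (-2.2, -2.4), which lies in quadrant Q3. The divergence there is about +4, positive as expected for a source.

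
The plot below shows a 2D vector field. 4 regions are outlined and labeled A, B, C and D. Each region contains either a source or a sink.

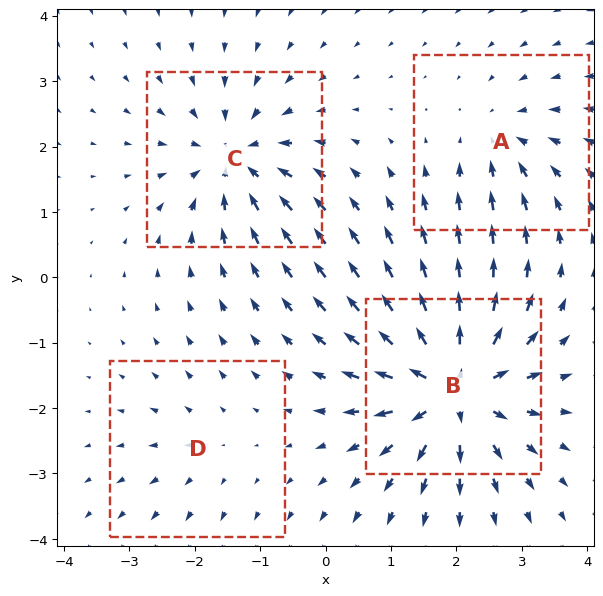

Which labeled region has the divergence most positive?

B

Divergence at each region's feature centre — A: about -4, B: about +9, C: about -6, D: about +2. Region B is most positive.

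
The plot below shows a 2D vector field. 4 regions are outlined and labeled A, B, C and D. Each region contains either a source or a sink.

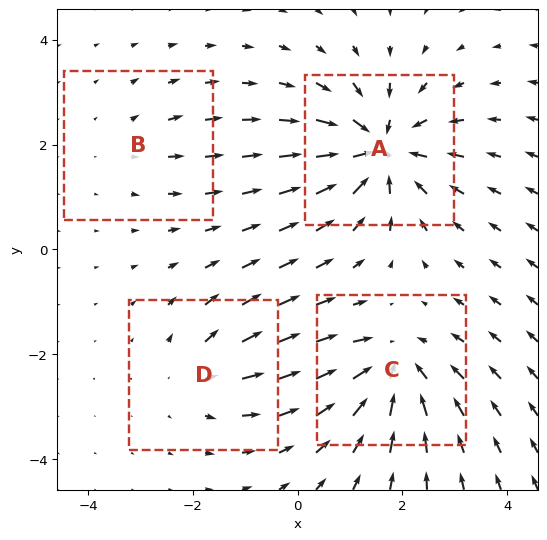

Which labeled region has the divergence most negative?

A

Divergence at each region's feature centre — A: about -7, B: about +2, C: about -5, D: about +3. Region A is most negative.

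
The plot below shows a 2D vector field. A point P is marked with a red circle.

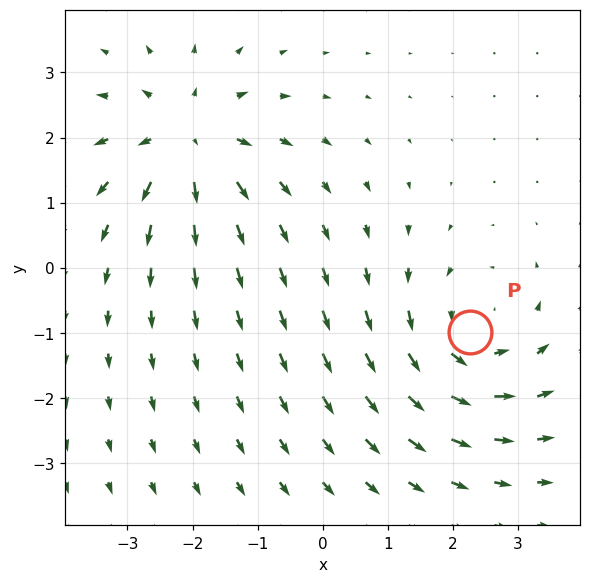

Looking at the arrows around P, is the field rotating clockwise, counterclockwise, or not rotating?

counterclockwise

Near P at (2.3, -1.0) the arrows circulate counterclockwise. The curl (z-component) there is about +3; positive curl means counterclockwise rotation.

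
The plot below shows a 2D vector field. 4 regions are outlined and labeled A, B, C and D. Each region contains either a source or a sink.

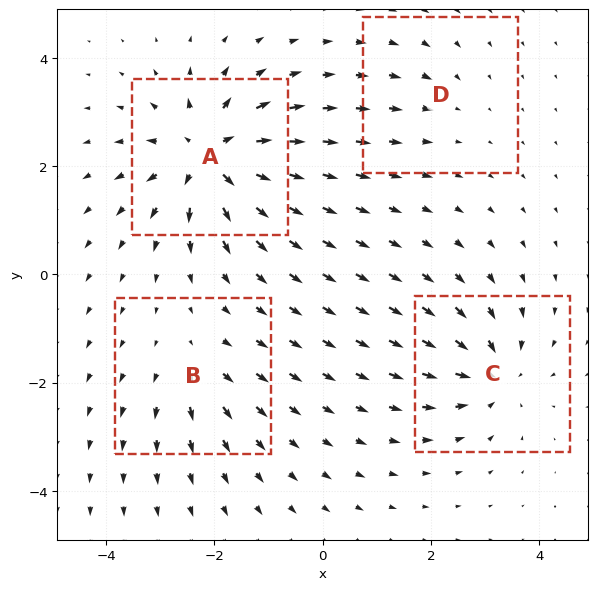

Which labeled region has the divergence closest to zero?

Divergence at each region's feature centre — A: about +8, B: about +3, C: about -6, D: about -2. Region D is closest to zero.

D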